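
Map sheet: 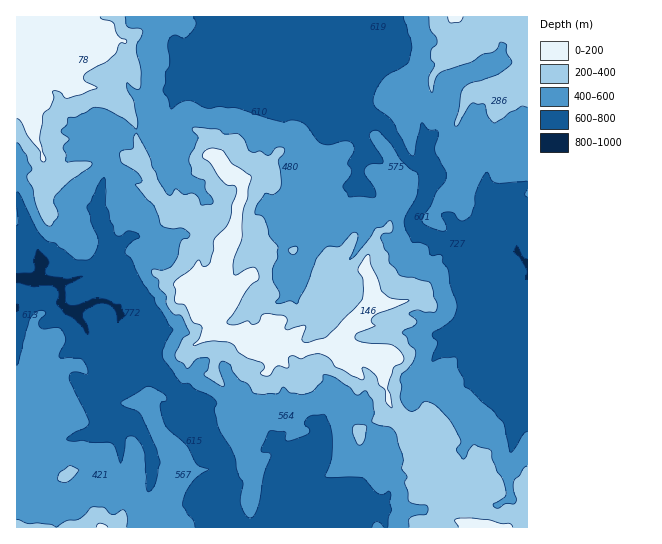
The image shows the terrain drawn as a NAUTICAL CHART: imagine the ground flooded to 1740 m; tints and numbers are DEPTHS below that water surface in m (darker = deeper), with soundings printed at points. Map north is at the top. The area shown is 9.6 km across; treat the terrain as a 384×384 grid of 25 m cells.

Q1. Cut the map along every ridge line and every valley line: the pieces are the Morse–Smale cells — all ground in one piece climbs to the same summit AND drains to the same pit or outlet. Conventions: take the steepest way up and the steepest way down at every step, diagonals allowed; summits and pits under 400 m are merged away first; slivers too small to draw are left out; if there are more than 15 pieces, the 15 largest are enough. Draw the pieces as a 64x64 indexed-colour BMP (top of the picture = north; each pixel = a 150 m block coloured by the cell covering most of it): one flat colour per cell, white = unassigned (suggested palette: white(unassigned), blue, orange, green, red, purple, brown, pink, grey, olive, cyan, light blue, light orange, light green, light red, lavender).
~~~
<image width="64" height="64" href="data:image/bmp;base64,Qk12CAAAAAAAAHYAAAAoAAAAQAAAAEAAAAABAAQAAAAAAAAIAAATCwAAEwsAABAAAAAAAAAA////ALR3HwAOf/8ALKAsACgn1gC9Z5QAS1aMAMJ34wB/f38AIr28AM++FwDox64AeLv/AIrfmACWmP8A1bDFADMzMzMzMzMzMzMzMzIiIiIiIiIiIiIiIiIiIiIhERERMzMzMzMzMzMzMzMzMiIiIiIiIiIiIiIiIiIiEREREREzMzMzMzMzMzMzMzMyIiIiIiIiIiIiIiIiIiERERERETMzMzMzMzMzMzMzMzIiIiIiIiIiIiIiIiIiIREREREQMzMzMzMzMzMzMzMzMyIiIiIiIiIiIiIiIiIhERERERAzMzMzMzMzMzMzMzMzIiIiIiIiIiIiIiIiIhERERERETMzMzMzMzMzMzMzMzMiIiIiIiIiIiIiIiIhERERERERMzMzMzMzMzMzMzMzMyIiIiIiIiIiIiIiIhEREREREREzMzMzMzMzMzMzMzMzIiIiIiIiIiIiIiIiERERERERETMzMzMzMzMzMzMzMzMiIiIiIiIiIiIiIiIRERERERERMzMzMzMzMzMzMzMzMiIiIiIiIiIiIiIiIhEREREREREzMzMzMzMzMzMzMzMyIiIiIiIiIiIiIiIhERERERERETMzMzMzMzMzMzMzMyIiIiIiIiIiIiIiIiERERERERERMzMzMzMzMzMzMzMzIiIiIiIiIiIiIiIiEREREREREREzMzMzMzMzMzMzMzIiIiIiIiIiIiIiIiERERERERERETMzMzMzMzMzMzMzIiIiIiIiIiIiIiIiIRERERERERERMzMzMzMzMzMzMzIiIiIiIiIiIiIiIiIREREREREREREzMzMzMzMzMzMzIiIiIiIiIiIiIiIiIhERERERERERETMzMzMzMzMzMzIiIiIiIiIiIiIiIiIiERERERERERERMzMzMzMzMzMzIiIiIiIiIiIiIiIiIiIREREREREREREzMzMzMzMzMyIiIiIiIiIiIiIiIiIiIhERERERERERETMzMzMzMzMiIiIiIiIiIiIiIiIiIiIiERERERERERERMzMzMzMzMiIiIiIiIiIiIiIiIiIiEREREREREREREREzMzMzMiIiIiIiIiIiIhERESIiIiERERERERERERERETMzMzMyIiIiIiIiIiEREREREiIiIRERERERERERERERMzMzMyIiIiIiIiIiERERERERESIiEREREREREREREREzMzMzIiIiIiIiIiIREREREREREiIhERERERERERERETMzMyIiIiIiIiIiIRERERERERESIiIRERERERERERERIzMzIiIiIiIiIiIREREREREREREiIiEREREREREREREiMzMiIiIiIiIiIhERERERERERESIiIRERERERERERESIzMiIiIiIiIiIiIREREREREREREiIRERERERERERERIiIiIiIiIiIiIiIiEREREREREREREhEREREREREREREiIiIiIiIiIiIiIiIhERERERERERERERERERERERERESIiIiIiIiIiIiIiIiIRERERERERERERERERERERERERIiIiIiIiIiIiIiIiIhERERERERERERERERERERERERQiIiIiIiIiIiIiIiIiERERERERERERERERERFBERERFCIiIiIiIiIiIiIiIiERERERERERERERERERRERBERFEIiIiIiIiIiIiIiIiEREREREREREREREREUREREQREUQiIiIiIiIiIiIiIRERERERERERERERERERREREREQRRCIiIiIiIiIiIiERERERERERERERERERERFEREREREREIiIiIiIiIiIiERERERERERERERERERERERREREREREQiIiIiIiIiIiIRERERERERERERERERERERFERERERERCIiIiIiIiIiIREREREREREREREREREREREUREREREREIiIiIiIiIiIhERERERERERERERERERERERFEREREREQiIiIiIiIiIhERERERERERERERERERERERFERERERERCIiIiIiIiIiERERERERERERERERERERERFEREREREREIiIiIiIiIiERERERERERERERERERERERFEREREREREQiIiIiIiIiIRERERERERERERERERERERFERERERERERCIiIiIiIiIhERERERERERERERERERERFEREREREREREIiIiIiIiIiEREREREREREREREREREREUREREREREREQiIiIiIiIiIREREREREREREREREREREURERERERERERCIiIiIiIiIRERERERERERERERERERFEREREREREREREIiIiIiIiIhERERERERERERERERERFEREREREREREREQiIiIiIiIhEREREREREREREREREREURERERERERERERCIiIiIiIhERERERERERERERERERERREREREREREREREIiIiIRERERERERERERERERERERERFERERERERERERFUiIiIhEREREREREREREREREREREREUREREREREREREVSIiIhERERERERERERERERERERERERRERERERERERERFIiIiIRERERERERERERERERERERERFEREREREREREREUiIiIiIREREREREREREREREREREREURERERERERERERCIiIiIiIRERERERERERERERERERERREREREREREREREIiIiIiIhERERERERERERERERERERFEREREREREREREQiIiIiIREREREREREREREREREREREURERERERERERERCIiIiIhERERERERERERERERERERERRERERERERERERE"/>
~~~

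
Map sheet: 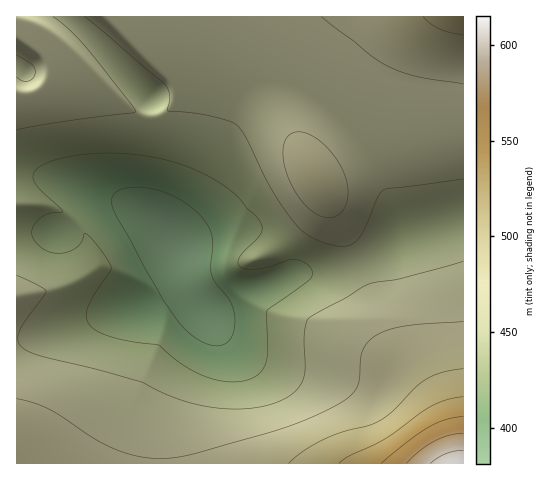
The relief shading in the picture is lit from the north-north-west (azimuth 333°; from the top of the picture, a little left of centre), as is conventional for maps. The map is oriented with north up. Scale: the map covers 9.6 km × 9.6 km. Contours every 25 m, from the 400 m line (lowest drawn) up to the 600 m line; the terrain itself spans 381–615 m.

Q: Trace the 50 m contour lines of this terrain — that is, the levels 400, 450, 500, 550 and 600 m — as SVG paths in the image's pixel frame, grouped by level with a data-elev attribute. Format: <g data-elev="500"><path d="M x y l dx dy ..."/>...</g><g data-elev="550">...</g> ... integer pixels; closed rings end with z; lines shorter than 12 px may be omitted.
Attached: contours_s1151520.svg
<g data-elev="400"><path d="M214 346l-13-5-13-9-10-11-15-21-49-89-2-11 1-5 4-4 9-3 12-1 13 2 14 3 13 6 11 8 11 9 7 9 4 8 2 9-2 25 1 8 3 9 16 19 4 17-1 11-4 10-7 5z"/></g><g data-elev="450"><path d="M463 261l-64 18-30 5-58 32-4 4-2 8-1 13 1 30-2 10-4 7-9 8-14 7-17 4-18 2-25-1-26-5-24-9-25-12-98-25-17-7-8-8 1-9 5-11 20-27 2-4-9-6-20-10"/><path d="M17 130l51-9 65-8 3-2-51-65-17-18-15-11"/><path d="M17 55l15 9 3 7-1 6-6 4-6 0-5-4"/><path d="M85 17l80 67 5 11-3 15 1 1 42 5 21 6 7 5 7 9 22 45 16 27 18 22 17 10 12 5 11 1 8-1 6-3 9-12 14-34 7-7 78-10"/></g><g data-elev="500"><path d="M463 369l-19 3-16 6-11 8-23 24-12 9-12 6-27 7-18 7-21 12-15 12"/><path d="M423 17l7 7 10 5 23 6"/></g><g data-elev="550"><path d="M463 416l-17 4-18 7-19 14-28 22"/></g><g data-elev="600"><path d="M463 450l-17 4-16 9"/></g>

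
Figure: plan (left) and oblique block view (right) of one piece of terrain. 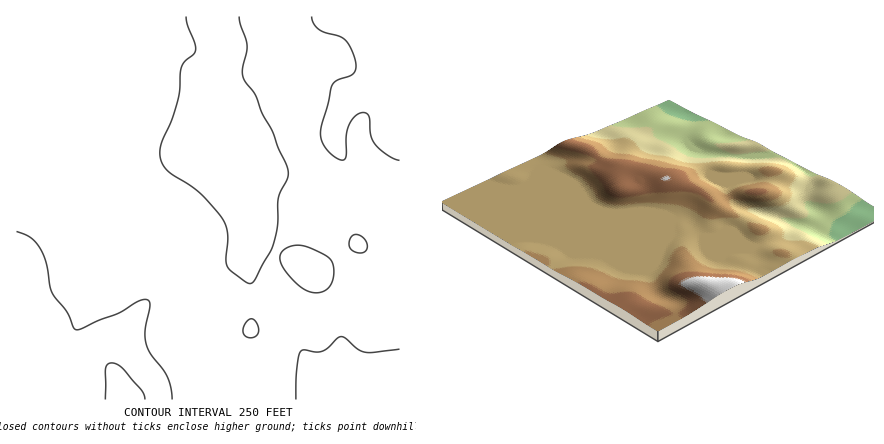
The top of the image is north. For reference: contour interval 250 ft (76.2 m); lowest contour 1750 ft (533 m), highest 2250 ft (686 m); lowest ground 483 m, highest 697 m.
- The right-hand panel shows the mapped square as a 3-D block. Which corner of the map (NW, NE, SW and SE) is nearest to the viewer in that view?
SW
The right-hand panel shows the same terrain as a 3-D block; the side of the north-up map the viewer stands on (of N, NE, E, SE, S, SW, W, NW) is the SW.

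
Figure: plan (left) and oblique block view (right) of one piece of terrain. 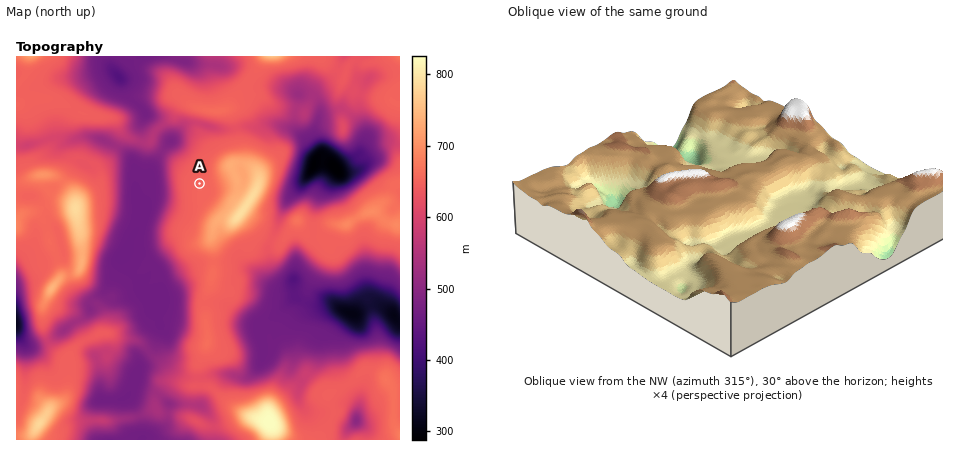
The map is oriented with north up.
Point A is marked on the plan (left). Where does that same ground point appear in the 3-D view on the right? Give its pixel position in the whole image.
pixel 700 206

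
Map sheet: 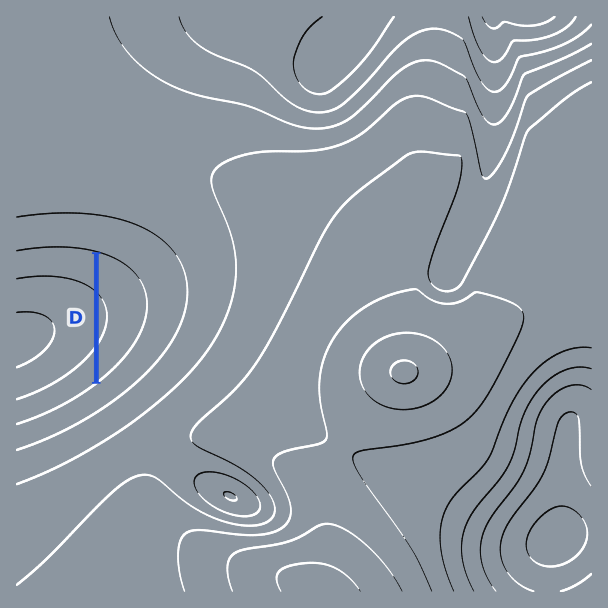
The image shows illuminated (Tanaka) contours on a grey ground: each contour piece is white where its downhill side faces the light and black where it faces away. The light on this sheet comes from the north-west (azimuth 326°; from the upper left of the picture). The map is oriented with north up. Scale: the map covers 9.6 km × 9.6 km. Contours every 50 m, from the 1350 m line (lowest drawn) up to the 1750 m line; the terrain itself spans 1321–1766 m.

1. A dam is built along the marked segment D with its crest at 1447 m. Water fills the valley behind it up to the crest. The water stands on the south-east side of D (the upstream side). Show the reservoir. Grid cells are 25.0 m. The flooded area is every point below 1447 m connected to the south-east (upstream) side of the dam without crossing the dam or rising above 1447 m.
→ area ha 111.6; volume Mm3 24.81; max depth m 56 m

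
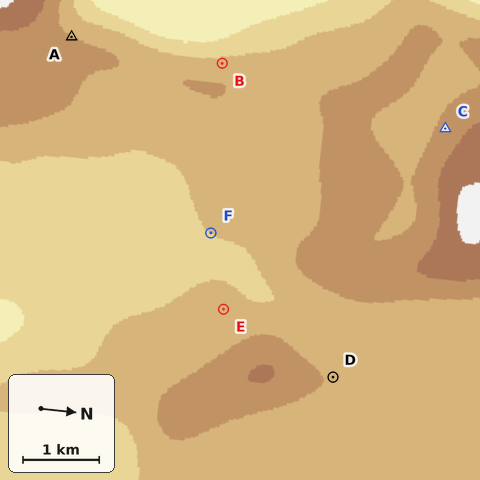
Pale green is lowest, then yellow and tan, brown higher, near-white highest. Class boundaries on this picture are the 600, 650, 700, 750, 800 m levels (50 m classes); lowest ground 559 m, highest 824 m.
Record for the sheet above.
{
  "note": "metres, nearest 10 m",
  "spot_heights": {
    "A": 700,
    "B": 670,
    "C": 720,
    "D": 690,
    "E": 670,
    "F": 650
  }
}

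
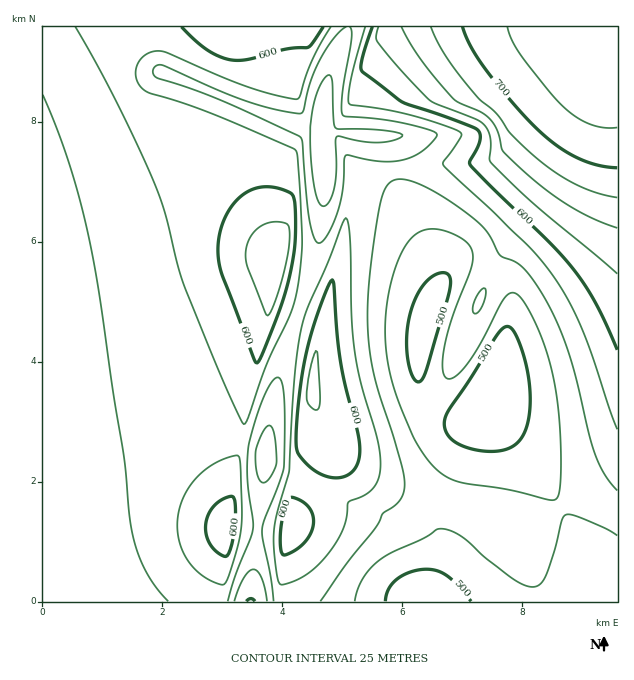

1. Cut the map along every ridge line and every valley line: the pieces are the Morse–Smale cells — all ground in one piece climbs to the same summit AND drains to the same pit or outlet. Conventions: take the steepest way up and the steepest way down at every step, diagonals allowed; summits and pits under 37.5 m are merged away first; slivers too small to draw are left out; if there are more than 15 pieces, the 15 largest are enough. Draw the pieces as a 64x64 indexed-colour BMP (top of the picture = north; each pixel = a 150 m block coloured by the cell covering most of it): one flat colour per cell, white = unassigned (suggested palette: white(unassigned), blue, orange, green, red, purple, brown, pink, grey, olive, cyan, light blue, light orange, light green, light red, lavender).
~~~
<image width="64" height="64" href="data:image/bmp;base64,Qk12CAAAAAAAAHYAAAAoAAAAQAAAAEAAAAABAAQAAAAAAAAIAAATCwAAEwsAABAAAAAAAAAA////ALR3HwAOf/8ALKAsACgn1gC9Z5QAS1aMAMJ34wB/f38AIr28AM++FwDox64AeLv/AIrfmACWmP8A1bDFADMzMzMzMzMzMzMzOZmXd3d3d3d3d3iIiIiIiIiIiIiIMzMzMzMzMzMzMzM5mZd3d3d3d3d3eIiIiIiIiIiIiIgzMzMzMzMzMzMzMzmZl3d3d3d3d3d3iIiIiIiIiIiIiDMzMzMzMzMzMzMzM5mXd3d3d3d3d3eIiIiIiIiIiIiIMzMzMzMzMzMzMzMzmZd3d3d3d3d3d4iIiIiIiIiIiIgzMzMzMzMzMzMzMzOZl3d3d3d3d3d3iIiIiIiIiIiIiDMzMzMzMzMzMzMzM5mXd3d3d3d3d3d4iIiIiIiIiIiIMzMzMzMzMzMzMzMzmZd3d3d3d3d3d3iIiIiIiIiIiIgzMzMzMzMzMzMzMzOZl3d3d3d3d3d3eIiIgiKIiIiIiDMzMzMzMzMzMzMzM5mZd3d3d3d3d3d4iIIiIiKIiIiIMzMzMzMzMzMzMzMzmZl3d3d3d3d3d3giIiIiIiKIiIgzMzMzMzMzMzMzMzOZmZd3d3d3d3dEQiIiIiIiIiiIiDMzMzMzMzMzMzMzM5mZmXd3d3d0REREIiIiIiIiIiiIMzMzMzMzMzMzMzMzOZmZd3d3dEREREQiIiIiIiIiIogzMzMzMzMzMzMzMzM5mZmXd3RERERERCIiIiIiIiIiIjMzMzMzMzMzMzMzMzmZmZd3REREREREQiIiIiIiIiIiMzMzMzMzMzMzMzMzOZmZmXRERERERERCIiIiIiIiIiIzMzMzMzMzMzMzMzMZmZmZREREREREREIiIiIiIiIiIhEREREzMzMzMzMxERmZmZlERERERERERCIiIiIiIiIiEREREREREzMzMRERGZmZlEREREREREREIiIiIiIiIiIREREREREREREREREZmZmUREREREREQiQiIiIiIiIiIhERERERERERERERERGZmUREREREREIiIiIiIiIiIiIiEREREREREREREREREZmZREREREREIiIiIiIiIiIiIiIRERERERERERERERERmZlEREREREQiIiIiIiIiIiIiIhERERERERERERERERGZmURERERERCIiIiIiIiIiIiIiEREREREREREREREREZmZREREREREIiIiIiIiIiIiIiIRERERERERERERERERGZlEREREREQiIiIiIiIiIiIiIhEREREREREREREREREZmURERERERCIiIiIiIiIiIiIiERERERERERERERERERmZlEREREREIiIiIiIiIiIiIiIREREREREREREREREREZmUREREREQiIiIiIiIiIiIiIhERERERERERERERERERmZREREREREIiIiIiIiIiIiIiERERERERERERERERERGZlEREREREQiIiIiIiIiIiIiIREREREREREREREREREVqqRERERERCIiIiIiIiIiIiIhERERERERERERERERFVWqpEREREREQiIiIiIiIiIiIiEREREREREREREREREVVaqkRERERERCIiIiIiIiIiIiIRERERERERERERERERVVWqREREREREIiIiIiIiIiIiIhERERERERERERERERFVVapEREREREQiIiIiIiIiIiIiEREREREREREREREREVVVqqRERERERCIiIiIiIiIiIiIRERERERERERERERERVVWqpERERERCIiIiIiIiIiIiIhERERERERERERERERFVVVqkREREREIiIiIiIiIiIiIiEREREREREREREREREVVVWqREREREIiIiIiIiIiIiIiIREREREREREREREREVVVVaqkREREQiIiIiIiIiIiIiIhERERERERERERERERVVVVqqREREQiIiIiIiIiIiIiIiERERERERERERERERVVVVWqpERERCIiIiIiIiIiIiIiIRERERERERERERERFVVVVaqkRERCIiIiIiIiIiIiIiIhEREREREREREREREVVVVVqqREREIiIiIiIiIiIiIiIiEREREREREREREREVVVVVWqpEREIiIiIiIiIiIiIiIiIRERERERERERERERVVVVVaqkREQiIiIiIiIiIiIiIiIhERERERERERERERFVVVVVqqqqqmYiIiIiIiIiIiIiIiEREREREREREREREVVVVVWqqqqqZmZmZmZmIiIiIiIiIREREREREREREREVVVVVVaqqqqpmZmZmZmZiIiIiIiIhEREREREREREREVVVVVVVqqqqpmZmZmZmZmYiIiIiIiERERERERERERFVVVVVVVVmZmZmZmZmZmZmZmIiIiIiIRERERERERERVVVVVVVVVWZmZmZmZmZmZmZmZiIiIiIhERERERERFVVVVVVVVVVVZmZmZmZmZmZmZmZmYiIiIiERERERERVVVVVVVVVVVVVmZmZmZmZmZmZmZmZmIiIiIREREREVVVVVVVVVVVVVVWZmZmZmZmZmZmZmZmZiIiIhERERERVVVVVVVVVVVVVVVmZmZmZmZmZmZmZmZmYiIiERERERFVVVVVVVVVVVVVVWZmZmZmZmZmZmZmZmZmIiIREREREVVVVVVVVVVVVVVVZmZmZmZmZmZmZmZmZmZiIhERERERVVVVVVVVVVVVVVVWZmZmZmZmZmZmZmZmZmIiERERERFVVVVVVVVVVVVVVVZmZmZmZmZmZmZmZmZmYiIRERERERVVVVVVVVVVVVVVVWZmZmZmZmZmZmZmZmYiIhERERERERVVVVVVVVVVVVVVZmZmZmZmZmZmZmZmYiIi"/>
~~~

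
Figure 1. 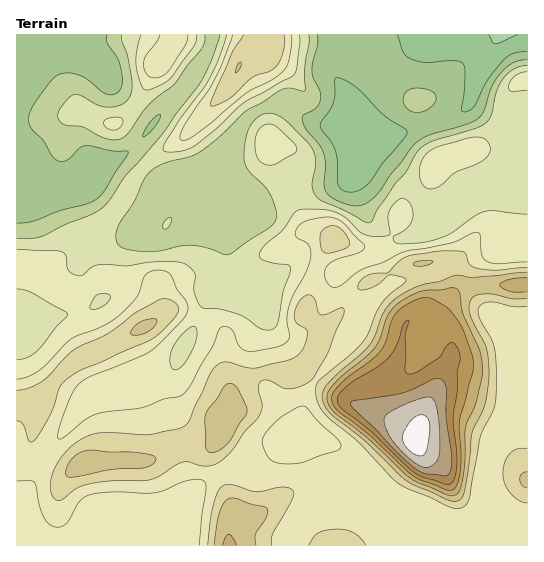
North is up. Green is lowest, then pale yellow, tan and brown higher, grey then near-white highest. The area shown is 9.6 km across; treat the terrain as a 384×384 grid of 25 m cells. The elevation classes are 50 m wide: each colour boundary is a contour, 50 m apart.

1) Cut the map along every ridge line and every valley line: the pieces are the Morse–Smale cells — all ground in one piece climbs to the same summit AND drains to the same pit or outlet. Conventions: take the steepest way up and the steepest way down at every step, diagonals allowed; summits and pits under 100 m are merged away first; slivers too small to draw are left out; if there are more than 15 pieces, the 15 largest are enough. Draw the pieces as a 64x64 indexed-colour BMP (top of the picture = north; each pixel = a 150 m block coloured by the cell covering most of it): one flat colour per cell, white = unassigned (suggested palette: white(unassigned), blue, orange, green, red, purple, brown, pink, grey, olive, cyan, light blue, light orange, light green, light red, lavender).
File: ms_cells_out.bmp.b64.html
<image width="64" height="64" href="data:image/bmp;base64,Qk12CAAAAAAAAHYAAAAoAAAAQAAAAEAAAAABAAQAAAAAAAAIAAATCwAAEwsAABAAAAAAAAAA////ALR3HwAOf/8ALKAsACgn1gC9Z5QAS1aMAMJ34wB/f38AIr28AM++FwDox64AeLv/AIrfmACWmP8A1bDFAJmZKZmZmSREREREREREREREREREREREREREREERERERIiIiIiIiIiIiJEREREREREREREREREREREREQREREREiIiIiIiIiIiIiREREREREREREREREREREREERERERESIiIiIiIiIiIiIkREREREREREREREREREERERERERERIiIiIiIiIiIiIiREREREREREREREREQRERERERERERESIiIiIiIiIiIiIkREREREREREREREERERERERERERERIiIiIiIiIiIiIiREREREREREREREQRERERERERERERESIiIiIiIiIiIiIkRERERERERERERBERERERERERERERIiIiIiIiIiIiIiJEREREREREREREERERERERERERERESIiIiIiIiIiIiIiIkREREREREREQREREREREREREREREiIiIiIiIiIiIiIiIkREREREREQRERERERERERERERESIiIiIiIiIiIiIiIiIiREREREQREREREREREREREREREiIiIiIiIiIiIiIiIiIkREREERERERERERERERERERESIiIiIiIiIiIiIiIiIiJERBEREREREREREREREREREREiIiIiIiIiIiIiIiIiIkRBERERERERERERERERERERERIiIiIiIiIiIiIiIiIiIhEREREREREREREREREREREREiIiIiIiIiIiIiIiIiIiERERERERERERERERERERERERIiIiIiIiIiIiIiIiIiIRERERERERERERERERERERERESIiIiIiIiIiIiIiIiIhERERERERERERERERERERERERESIRIiIiIiIiIiIiIiIREREREREREREREREREREREREREREREiIiIiIiIiIiIhERERERERERERERERERERERERERERERIiIiIiIiIiIiIRERERERERERERERERERERERERERERESIiIiIiIiIiIiERERERERERERERERERERERERERERERIiIiIiIiIiIiIhERERERERERERERERERERERERERERESIiIiIiIiIiIiIRERERERERERERERERERERERERERERIiIiIiIiIiIiIhERERERERERERERERERERERERERERESIiIiIiIiIiIiIRERERERERERERERERERERERERERERIiIiIiIiIiIiIiERERERERERERERERERERERERERERESIiIiIiIiIiIiIRERERERERERERERERERERERERERERIiIiIiIiIiIiIiERERERERERERERERERERERERERERESIiIRIiIiIiIiEREREREREREREREREREREREREREREREREREiIiIiIhERERERERERERERERERERERERERERERERERESIiIiIiEREREREREREREREREREREREREREREREREREREiIiIiEREREREREREREREREREREREREREREREREREREREiIhERERERERERERERERFmZhEREREREREREREREREREREREREREREREREREREREWZmZhERERERERERERERERERERERERERERERERERERERZmZmZhERERERERERERERERERERERERERERERERERERFmZmZmYREREREREREREREREREREREREREREREREREREWZmZmZmERERERERERERERERERERERERERERERERERERZmZmZmZhERERERERERERERERERERERERERERERERERFmZmZmZmYREREREREREREREREREREREREREREREREREWZmZmZmZmERERERERERERERERERERERERERERERERERZmZmZmZmYREREREREREREREREREREREREREREREREREzZjZmZmZmERERERERERERERERERERERERERERERERETMzMzM2ZmYREVERERERERERERERERERERERERERERERMzMzMzNmZmEVVVEREREREREREREREREREREREREREREzMzMzMzZmZ1VVVVVVERERERERERERERERERERERERETMzMzMzMzZ3dVVVVVURERERERERERERERERERERERERMzMzMzMzM3d3VVVVVREREREREREREREREREREREREREzMzMzMzMzN3d3VVVVURERERERERERERERERERERERETMzMzMzMzMzd3d1VVVVERERERERERERERERERERERERMzMzMzMzMzM3d3dVVVUREREREREREREREREREREREREzMzMzMzMzMzN3d3VVVVERERFVVVERERERERERERERETMzMzMzMzMzM3d3d1VVVRERFVVVURERERERERERERERMzMzMzMzMzMzN3d3dVVVVVVVVVVREREREREREREREREzMzMzMzMzMzMzd3d3VVVVVVVVVVERERERERERERERETMzMzMzMzMzMzM3d3dVVVVVVVVVURERERERERERERERMzMzMzMzMzMzMzN3d3VVVVVVVVUREREREREREREREREzMzMzMzMzMzMzMzd3d1VVVVVVURERERERERERERERETMzMzMzMzMzMzMzN3d3VVVVVVVRERERERERERERERERiIiIiIMzMzMzMzMzd3d3dVVVVVERERERERERERERERGIiIiIgzMzMzMzMzN3d3d3VVVVUREREREREREREREREYiIiIiDMzMzMzMzMzd3d3dVVVVRERERERERERERERER"/>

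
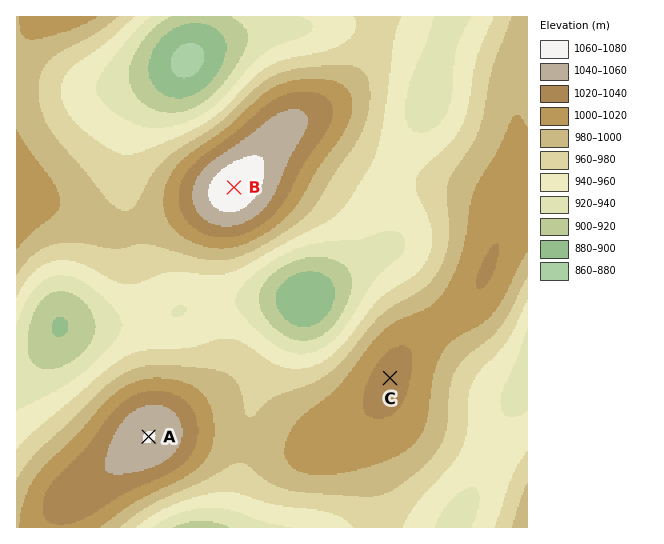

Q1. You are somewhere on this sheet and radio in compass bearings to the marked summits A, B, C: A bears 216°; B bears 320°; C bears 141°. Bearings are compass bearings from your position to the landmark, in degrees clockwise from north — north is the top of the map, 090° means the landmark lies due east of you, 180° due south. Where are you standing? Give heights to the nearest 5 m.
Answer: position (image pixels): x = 285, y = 249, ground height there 950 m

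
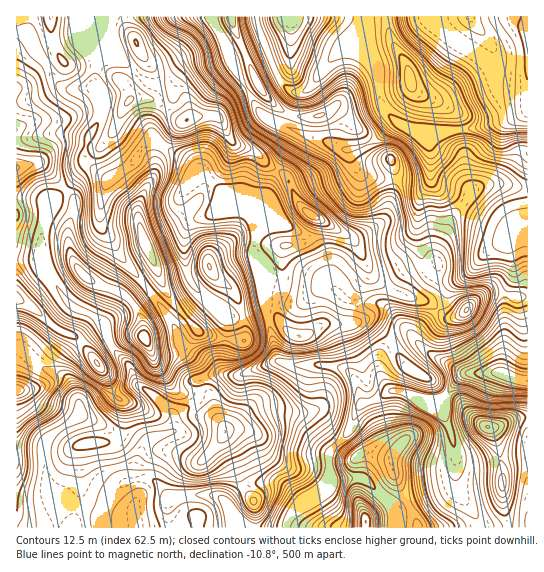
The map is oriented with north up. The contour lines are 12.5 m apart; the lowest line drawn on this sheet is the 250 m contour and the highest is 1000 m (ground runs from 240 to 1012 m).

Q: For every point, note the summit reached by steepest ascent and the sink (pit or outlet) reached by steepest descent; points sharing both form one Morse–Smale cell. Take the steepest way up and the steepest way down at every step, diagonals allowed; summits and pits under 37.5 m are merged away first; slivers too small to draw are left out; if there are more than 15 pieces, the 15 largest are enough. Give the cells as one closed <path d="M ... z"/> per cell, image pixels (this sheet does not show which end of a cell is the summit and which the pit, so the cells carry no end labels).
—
<path d="M90 167l-7 2-31 32-11 33 0 27 23 37 13 11 17 7 9 7 9 24 17 19 10 19-6 0-14 7-24 21-6 3-11 0-27 19-4 4-4 10-27 1 0 77 270 1 2-9 15-18-17-14-9-4-20 0-11 2-20 18-4-4-11-4-21 0-20 4-16-19-18-2-1-9 9-24 9-8 18-5 4-3 0-14 16-10 9-11-18-1-5-2-22-28-2-10 20 0 11-7-4-4-1-7-15-25-43-52-10-20-8-8-3-7 0-13 3-16 6-15z"/><path d="M351 47l-13 5-9 9-14 21-9 9-9 3-10 32 18 9 22 6 12 7 10 1 6 18 11 9 27 4 30 1 8-6-2 10-8 10-4 20 0 20 6 28-22 16-5 12 22 9 9 1 11 8 6-7 5-13 17-13 21-25 18-10 6-6-3 10 5 16 0 18-6 15 8 3 12 0 1-186-14 8-36 9-39 5-21-1-8-3-15-8-11-12-4-10-5-33-8-9z"/><path d="M213 16l-116 1 0 48-2 17 6 15 2 10-3 11-12 20-4 20 9 10 17 11 19-12 18-24 8-3 11 8 21 11 52 52 7 1 9 12 16-42 28-49-32-14-7-6-27-48-6-19-14-24z"/><path d="M301 132l-4 2-26 48-16 43 1 5 3 2 12-7 12-1 23 12 7 7 8 15 10 28 19 15 17-23 2-9 12 15 14 8 6-13 22-16-6-28 0-20 4-20 8-10 2-10-8 6-30-1-27-4-11-9-6-18-10-1-12-7z"/><path d="M202 393l-11 12-16 10 0 14-4 3-18 5-9 8-9 24 2 10 17 1 16 19 20-4 21 0 11 4 4 4 12-12 12-7 27-1 9 4 15 13 2 0 14-8 10-10 2-4 0-25 7-8-26-30-33-4-15 5-15 12-21 3-11-18-6-16z"/><path d="M397 292l-4 7 0 11 5 10-12-13-5-3-20 0-8-3-4 9 0 11-3 3-23 0-18 12-12-1-14-15-5-3-21 6-5 3-5 15-13-2-5 2-2 26 4 6 10 3 37-15 20 4 20-1 24 3 12 5 5 6 7 25 13-3 16-9 16 2 15 8 19 0 24-28-38-21-12-14 2-8 20-21-10-8z"/><path d="M430 16l-65 1 2 26 10 31 3 25 4 10 11 12 23 11 21 1 39-5 28-7 22-11-1-35-20 1-13-4-16-17-36-24z"/><path d="M155 140l-8 3-18 24-21 14-7 20 0 26 12 15 8 16 43 52 19 35 15-14 16 6 12 2 2-18-3-7-32-28-5-9-4-22 0-17 5-15 15-6-9-1-7-6-5-8 0-9 7-9 14-9-17-16-21-11z"/><path d="M19 32l-3 1 0 226 25 2 0-27 7-25 7-12 28-28 8-3-6-5-1-7 4-16 12-20 3-16-6-14-28 1-11-5-14-23-9-11-6-13z"/><path d="M398 391l-7 0-16 9-12 3-10 15-2 11-15 16 15 12 19-5 22 6 1 16 23 45 2 9 61 0-2-10-17-23-4-9 0-35-7-24-6-13 0-13-21 0z"/><path d="M39 260l-23 1 0 85 7 3 18 18 21 8 7 7 8 16 3 9-3 8 12 1 12-7 18-17 14-7 6 0-10-19-17-19-9-24-9-7-21-9-13-14z"/><path d="M281 361l-7 0-37 15-19-3-19 6-2 2 2 10 10 6 6 16 11 18 21-3 23-16 13-1 23 2 5 2 26 29 14-15 2-11 10-15-6-20-5-9-14-7-24-3-20 1z"/><path d="M497 372l-34 3-10 10-10 16 0 13 6 13 7 24 0 35 4 9 17 23 4 10 27-1-5-22-2-46-5-21-7-11 9 0 16-8 14-2 0-35z"/><path d="M283 224l-12 1-13 7-5 15 2 10 12 26 0 26-29 8-12-2 2 6-1 18 16 2 7-17 23-7 6 3 10 12 8 4 8 0 18-12 23 0 3-3 0-11 3-8-7-3-17-17-4-17-11-22-7-7z"/><path d="M243 211l-29 1-17 7-8 4-5 15 1 27 6 17 16 18 16 13 10 4 12-1 22-7 0-26-14-30 4-22-4-12z"/>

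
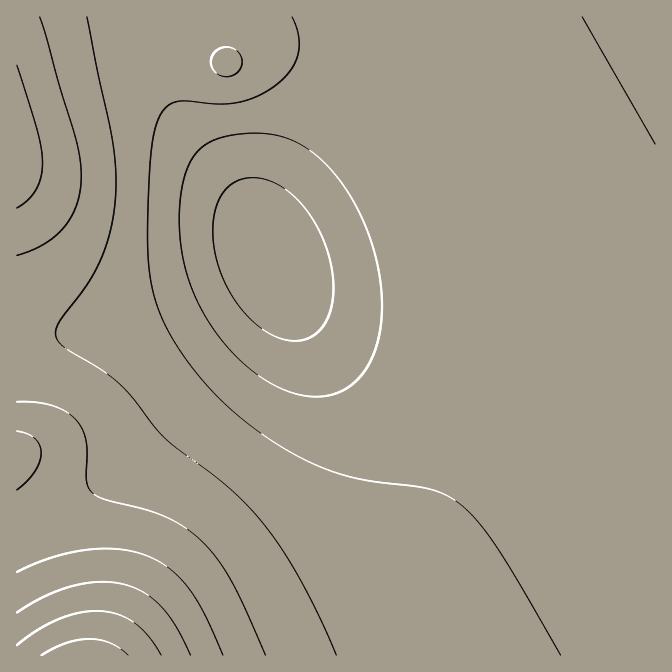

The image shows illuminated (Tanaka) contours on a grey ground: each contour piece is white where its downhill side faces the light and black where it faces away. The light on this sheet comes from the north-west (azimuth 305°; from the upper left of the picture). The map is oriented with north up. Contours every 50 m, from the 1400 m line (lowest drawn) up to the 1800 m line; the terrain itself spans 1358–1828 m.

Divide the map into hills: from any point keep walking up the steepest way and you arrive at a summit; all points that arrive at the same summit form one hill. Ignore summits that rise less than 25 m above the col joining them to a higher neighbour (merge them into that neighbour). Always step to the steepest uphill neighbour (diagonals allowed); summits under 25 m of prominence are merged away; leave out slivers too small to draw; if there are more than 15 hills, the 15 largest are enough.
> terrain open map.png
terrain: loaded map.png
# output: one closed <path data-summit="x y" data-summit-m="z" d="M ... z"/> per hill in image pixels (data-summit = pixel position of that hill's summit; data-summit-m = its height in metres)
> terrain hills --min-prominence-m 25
<path data-summit="85 655" data-summit-m="1828" d="M655 69l-16 12-77 43-114 59-130 58-41 17-5 0 7 25-1 19-7 16-20 29-39 39-94 83-56 39-46 22 0 125 639 1z"/><path data-summit="227 63" data-summit-m="1560" d="M655 16l-490 0-6 19 0 33 9 29 11 21 54 67 15 23 21 47 3 3 5 0 65-27 106-48 96-49 103-58 9-8z"/><path data-summit="17 150" data-summit-m="1678" d="M164 16l-148 1 1 322 70-8 53-13 70-29 61-31-28-58-20-28-40-49-15-26-9-29 0-33z"/><path data-summit="17 458" data-summit-m="1672" d="M270 259l-60 30-70 29-53 13-71 9 1 189 45-21 56-39 94-83 39-39 20-29 7-16 1-19-5-18z"/>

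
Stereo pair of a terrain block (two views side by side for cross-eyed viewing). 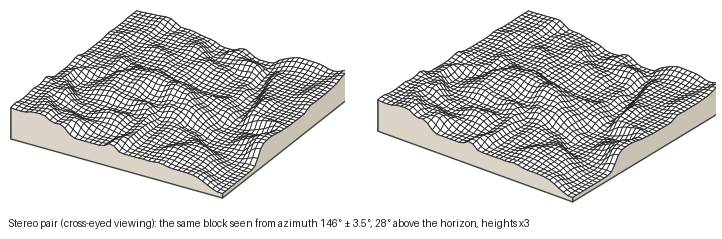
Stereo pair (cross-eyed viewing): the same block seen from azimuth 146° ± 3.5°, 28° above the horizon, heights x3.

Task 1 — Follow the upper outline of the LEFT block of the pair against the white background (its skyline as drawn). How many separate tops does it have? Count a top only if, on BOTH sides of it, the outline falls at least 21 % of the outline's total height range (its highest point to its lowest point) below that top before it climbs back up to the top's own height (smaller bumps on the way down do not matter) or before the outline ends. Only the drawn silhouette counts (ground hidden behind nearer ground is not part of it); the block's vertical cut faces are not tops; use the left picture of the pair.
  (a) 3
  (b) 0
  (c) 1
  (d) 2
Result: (c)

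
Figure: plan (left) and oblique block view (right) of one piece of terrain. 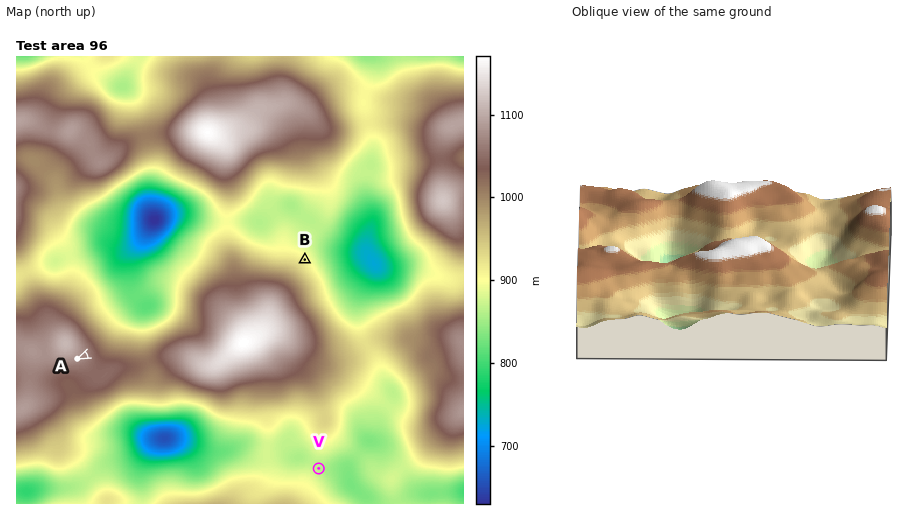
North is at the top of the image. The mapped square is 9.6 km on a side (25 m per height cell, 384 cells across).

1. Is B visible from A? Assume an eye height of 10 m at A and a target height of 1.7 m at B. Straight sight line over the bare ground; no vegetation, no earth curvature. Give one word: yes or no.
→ no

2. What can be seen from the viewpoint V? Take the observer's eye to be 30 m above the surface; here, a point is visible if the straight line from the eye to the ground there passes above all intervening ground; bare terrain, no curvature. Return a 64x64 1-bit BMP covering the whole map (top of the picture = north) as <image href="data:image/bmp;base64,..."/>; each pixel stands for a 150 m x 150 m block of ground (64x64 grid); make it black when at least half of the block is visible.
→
<image width="64" height="64" href="data:image/bmp;base64,Qk0+AgAAAAAAAD4AAAAoAAAAQAAAAEAAAAABAAEAAAAAAAACAAATCwAAEwsAAAIAAAAAAAAA////AAAAAAAAAAAHx//+AAAAAAP///wAAAAAAf///AAAAAAAf//8AAPwAAA///58A/wAAB////wD/AAAH////OP8AAAf///8+/wAAA//P/z//AAAH/4f/P/8AAEf/D/+//wAB//AP/7//gAH/8A//n///A//4D/+P///z//wO/wff/////Bx/Bwf////8GP4MA/nf//4A/gAB8Af/5gH8AADwAf/AA/3AYAAA/+AD+8BwAAA/4AfzwHAAAA/gB+PAYAAAA4ADw4AgAAAAAAAHAAAAAAAAAAAAAAAAAAAAAAAAAAAAAAAAAAAAAAAAAAAAAAAAAAAAAAAAAAAAAAAAAAAAAAAAAAAAAAAAAAAAAAAAAAAAAAAAAAAAAAAAAAAAAAAAAAAAAAAAAAAAAAAAAAAAAAAAAAAAAAAAAAAAB4AAAAAAAAAPgAAAAAAAAA+AAAAAAAAAD4AAAAAAAAAPAAAAAAAAAAwAAAAAAAAAAAAAAAAAAAAAAAAAAAAAAAAAAAAAAAAAAAAAAAAAAAAAAAAAAAAAAAAAAAAAAAAAAAAAAAAAAAAAAAAAAAAAAAAAAAAAAAAAAAAAAAAAAAAAAAAAAAAAAAAAAAAAAAAAAAAAAAAAAAAAAAAAAAAAAAAAAAAAAAAAAAAAAAAAAAAAAAAAAAAAAAAAAAAAAAAAAAAAAAAAAAAAA=="/>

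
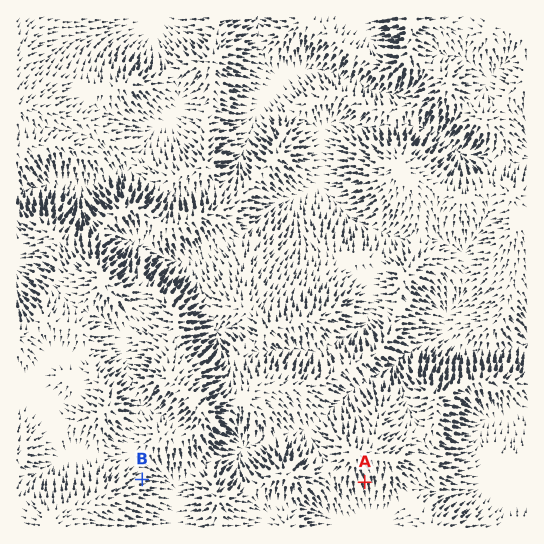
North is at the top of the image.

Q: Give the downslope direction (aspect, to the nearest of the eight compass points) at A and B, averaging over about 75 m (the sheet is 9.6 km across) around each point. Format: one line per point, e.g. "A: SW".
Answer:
A: S
B: E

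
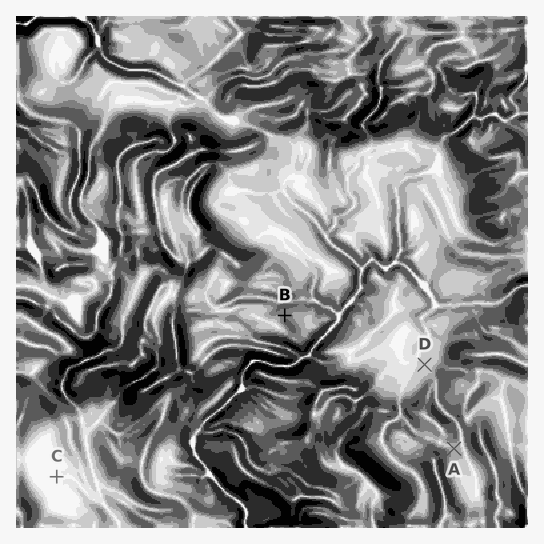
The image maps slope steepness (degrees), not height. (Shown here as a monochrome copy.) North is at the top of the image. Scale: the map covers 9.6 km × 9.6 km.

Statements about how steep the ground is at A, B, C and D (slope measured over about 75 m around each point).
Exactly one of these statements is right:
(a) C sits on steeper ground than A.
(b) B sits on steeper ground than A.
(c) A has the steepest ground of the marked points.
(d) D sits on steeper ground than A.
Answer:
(b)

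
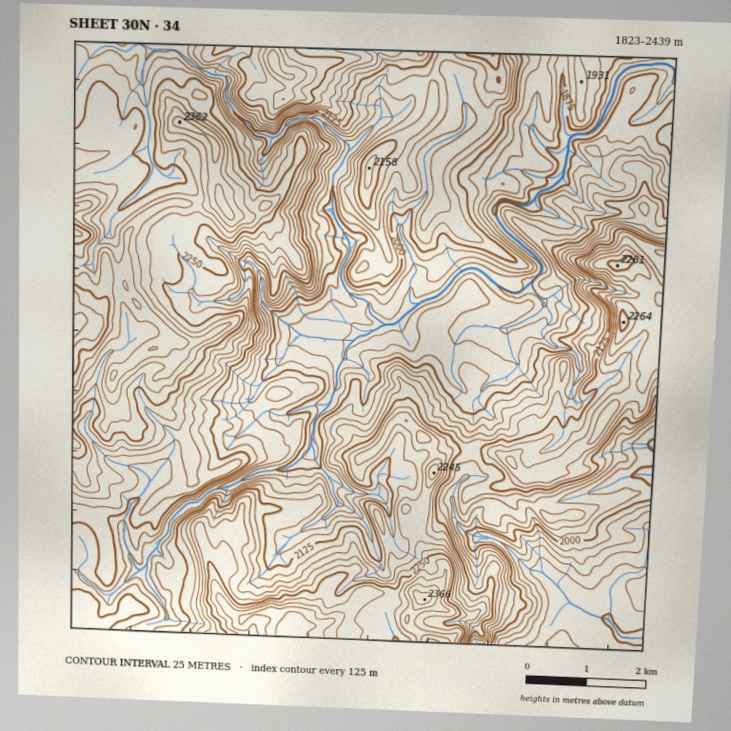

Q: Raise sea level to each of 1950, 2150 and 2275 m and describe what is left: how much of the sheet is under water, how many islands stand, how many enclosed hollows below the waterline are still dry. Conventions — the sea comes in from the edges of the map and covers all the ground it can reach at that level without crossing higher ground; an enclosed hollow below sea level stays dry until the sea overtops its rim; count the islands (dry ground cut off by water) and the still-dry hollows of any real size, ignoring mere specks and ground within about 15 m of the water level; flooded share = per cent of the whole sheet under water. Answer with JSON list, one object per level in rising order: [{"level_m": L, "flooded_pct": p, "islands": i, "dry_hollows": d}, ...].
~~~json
[{"level_m": 1950, "flooded_pct": 15, "islands": 0, "dry_hollows": 0}, {"level_m": 2150, "flooded_pct": 60, "islands": 0, "dry_hollows": 0}, {"level_m": 2275, "flooded_pct": 89, "islands": 0, "dry_hollows": 0}]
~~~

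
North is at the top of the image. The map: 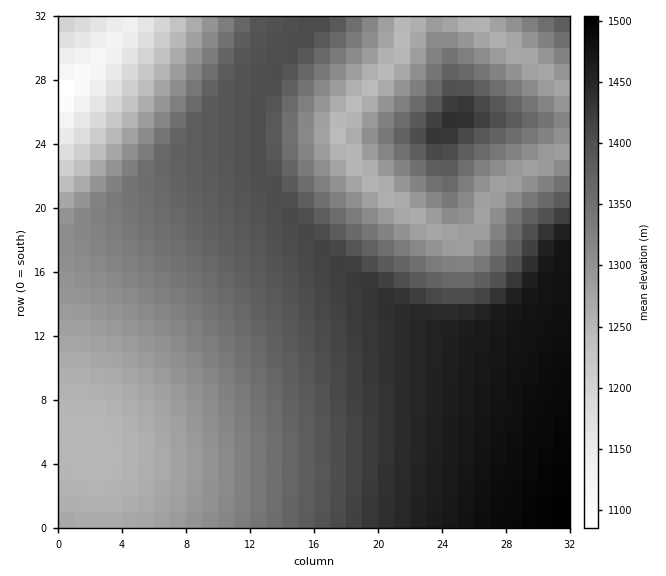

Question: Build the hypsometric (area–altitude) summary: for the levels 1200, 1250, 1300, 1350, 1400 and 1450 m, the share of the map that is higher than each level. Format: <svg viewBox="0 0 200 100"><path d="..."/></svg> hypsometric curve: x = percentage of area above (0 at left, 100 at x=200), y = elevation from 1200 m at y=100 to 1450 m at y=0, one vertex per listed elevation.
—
<svg viewBox="0 0 200 100"><path d="M193 100l-7-20-41-20-41-20-45-20-31-20"/></svg>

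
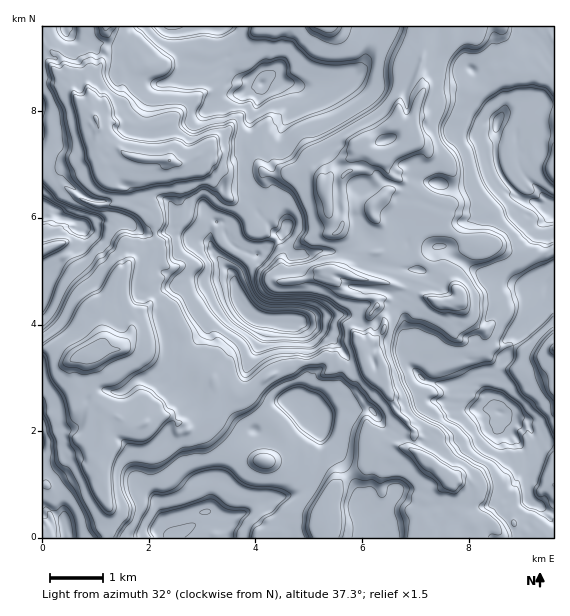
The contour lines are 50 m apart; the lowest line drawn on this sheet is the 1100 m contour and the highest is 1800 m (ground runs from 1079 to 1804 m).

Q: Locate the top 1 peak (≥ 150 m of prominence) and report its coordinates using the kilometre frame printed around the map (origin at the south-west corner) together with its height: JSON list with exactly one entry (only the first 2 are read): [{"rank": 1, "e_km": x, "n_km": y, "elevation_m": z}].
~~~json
[{"rank": 1, "e_km": 0.81, "n_km": 3.44, "elevation_m": 1804}]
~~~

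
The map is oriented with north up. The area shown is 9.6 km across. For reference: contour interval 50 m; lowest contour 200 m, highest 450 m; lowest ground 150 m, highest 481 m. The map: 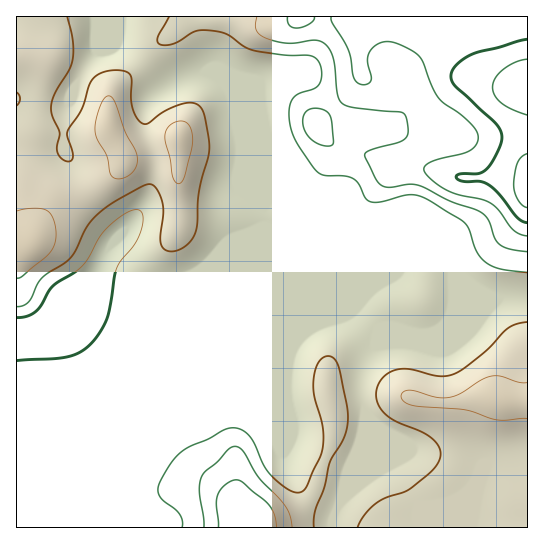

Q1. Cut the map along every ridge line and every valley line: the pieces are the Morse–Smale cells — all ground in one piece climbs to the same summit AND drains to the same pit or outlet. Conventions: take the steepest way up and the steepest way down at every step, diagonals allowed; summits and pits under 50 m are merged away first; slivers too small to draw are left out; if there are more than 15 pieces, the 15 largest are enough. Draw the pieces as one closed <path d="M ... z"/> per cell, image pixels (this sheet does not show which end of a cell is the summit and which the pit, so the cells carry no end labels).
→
<path d="M527 16l-422 0 10 27 18 14 29 30 5 0 16-10 18-5 6 0 14 8 8 10 7 13 27 66 1 56-14 8-24 10-28 29-47 20-24 22 2 2 213-1 15-6 20 18 12-2 25 8 13 0 11-4 12-10 45-19 32-1z"/><path d="M103 16l-87 1 1 319 18-1 6-3 15-14 6-9 12-5 11 0 30 11 11 0 25-23 47-20 28-29 24-10 14-8-1-56-27-66-9-17-14-11-12-3-18 5-16 10-5 0-29-30-18-14z"/><path d="M357 309l-15 6-217 0 33 26 9 10 9 18 3 17-4 5-5 1-49 50-14 39 2 22-1 24 223 1 2-13 11-20 17-42 0-15 4-23-5-25 1-17 6-16 8-11 1-9 0-11z"/><path d="M527 299l-32 1-45 19-12 10-11 4-13 0-25-8-13 2-1 19-11 17-4 20 1 18 4 12-4 40-17 42-11 20 0 13 195-1z"/><path d="M85 304l-11 0-12 5-17 20-10 6-19 2 1 191 90 0 2-5 0-20-2-22 14-39 49-50 5-1 4-5-3-17-7-14-11-14-32-25-21-4z"/>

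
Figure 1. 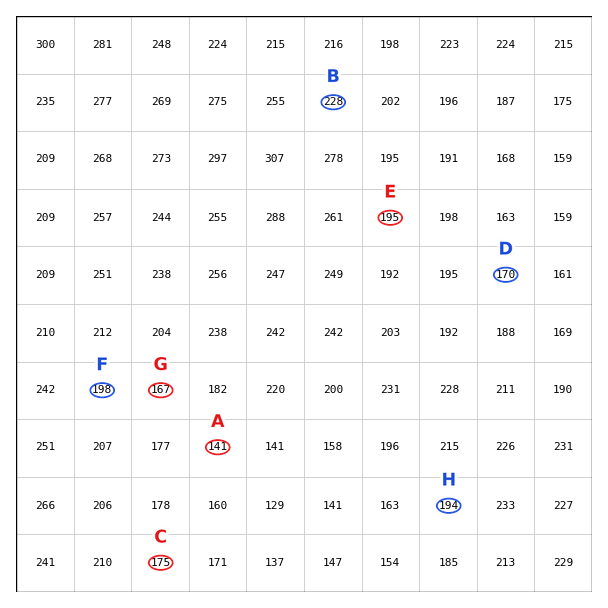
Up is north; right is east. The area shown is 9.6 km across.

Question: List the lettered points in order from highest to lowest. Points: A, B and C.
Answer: B C A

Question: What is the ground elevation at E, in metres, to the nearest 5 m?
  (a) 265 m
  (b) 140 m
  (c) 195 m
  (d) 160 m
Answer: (c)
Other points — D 170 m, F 200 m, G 165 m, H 195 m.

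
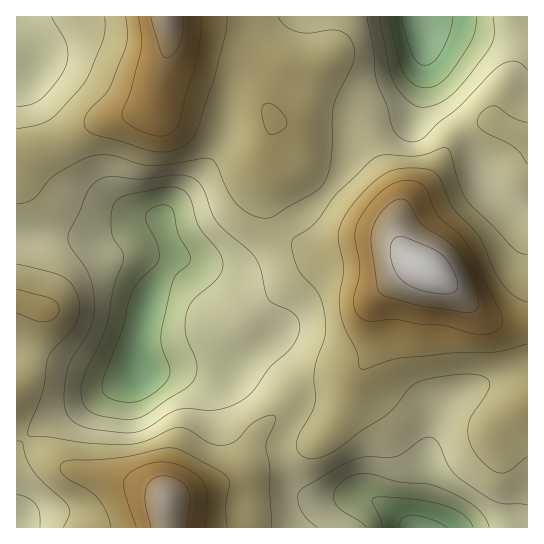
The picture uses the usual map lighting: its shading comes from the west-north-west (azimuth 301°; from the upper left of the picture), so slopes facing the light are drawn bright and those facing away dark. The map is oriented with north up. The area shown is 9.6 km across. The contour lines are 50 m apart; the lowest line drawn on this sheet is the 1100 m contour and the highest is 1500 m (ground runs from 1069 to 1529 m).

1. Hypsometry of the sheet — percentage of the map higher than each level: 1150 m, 94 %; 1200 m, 87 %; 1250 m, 72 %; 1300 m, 47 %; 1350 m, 19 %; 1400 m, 10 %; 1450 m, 4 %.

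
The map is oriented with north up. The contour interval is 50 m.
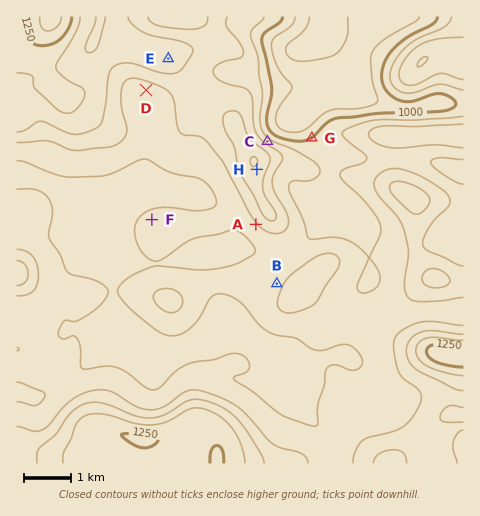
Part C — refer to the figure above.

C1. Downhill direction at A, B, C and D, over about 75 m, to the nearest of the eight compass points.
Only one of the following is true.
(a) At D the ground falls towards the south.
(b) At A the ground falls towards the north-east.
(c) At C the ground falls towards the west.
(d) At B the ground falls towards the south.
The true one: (a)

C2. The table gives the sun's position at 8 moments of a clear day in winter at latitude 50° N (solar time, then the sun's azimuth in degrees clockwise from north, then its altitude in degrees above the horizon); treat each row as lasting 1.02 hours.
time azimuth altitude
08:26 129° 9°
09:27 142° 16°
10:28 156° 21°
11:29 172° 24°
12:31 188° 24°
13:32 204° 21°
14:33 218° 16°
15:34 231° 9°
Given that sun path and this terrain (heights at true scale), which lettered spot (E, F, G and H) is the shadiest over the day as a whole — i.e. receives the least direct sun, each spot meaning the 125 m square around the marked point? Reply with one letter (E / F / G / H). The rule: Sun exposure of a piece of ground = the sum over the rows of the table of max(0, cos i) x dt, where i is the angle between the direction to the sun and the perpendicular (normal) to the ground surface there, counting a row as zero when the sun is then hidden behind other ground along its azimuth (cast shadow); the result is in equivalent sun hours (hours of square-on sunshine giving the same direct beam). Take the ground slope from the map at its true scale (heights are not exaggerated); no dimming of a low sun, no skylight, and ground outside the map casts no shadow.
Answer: G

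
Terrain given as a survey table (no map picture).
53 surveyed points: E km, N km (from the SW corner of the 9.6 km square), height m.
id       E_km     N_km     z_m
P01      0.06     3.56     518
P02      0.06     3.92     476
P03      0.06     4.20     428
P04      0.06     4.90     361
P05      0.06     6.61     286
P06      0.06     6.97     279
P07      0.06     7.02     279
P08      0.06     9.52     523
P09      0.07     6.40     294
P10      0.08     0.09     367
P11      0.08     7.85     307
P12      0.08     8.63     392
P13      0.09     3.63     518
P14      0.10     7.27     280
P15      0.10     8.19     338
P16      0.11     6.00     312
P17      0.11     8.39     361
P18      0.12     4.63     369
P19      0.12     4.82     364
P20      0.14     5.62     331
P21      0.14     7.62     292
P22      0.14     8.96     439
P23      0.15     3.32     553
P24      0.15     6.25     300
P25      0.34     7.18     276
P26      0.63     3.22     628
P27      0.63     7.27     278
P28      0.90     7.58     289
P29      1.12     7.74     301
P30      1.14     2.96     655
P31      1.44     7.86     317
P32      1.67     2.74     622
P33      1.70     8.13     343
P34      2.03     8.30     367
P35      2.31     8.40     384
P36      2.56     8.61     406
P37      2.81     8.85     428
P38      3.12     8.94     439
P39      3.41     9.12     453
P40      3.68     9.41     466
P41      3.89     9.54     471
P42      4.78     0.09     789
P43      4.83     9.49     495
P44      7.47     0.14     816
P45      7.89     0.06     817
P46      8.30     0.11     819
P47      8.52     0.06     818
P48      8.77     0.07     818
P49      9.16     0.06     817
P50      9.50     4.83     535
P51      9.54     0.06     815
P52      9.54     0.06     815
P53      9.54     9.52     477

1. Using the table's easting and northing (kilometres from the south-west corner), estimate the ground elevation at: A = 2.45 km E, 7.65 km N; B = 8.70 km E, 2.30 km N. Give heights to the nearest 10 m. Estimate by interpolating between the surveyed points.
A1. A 360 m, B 670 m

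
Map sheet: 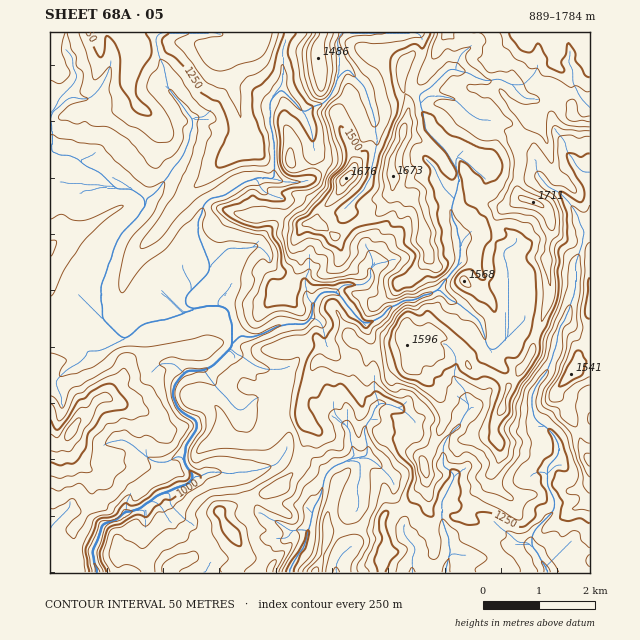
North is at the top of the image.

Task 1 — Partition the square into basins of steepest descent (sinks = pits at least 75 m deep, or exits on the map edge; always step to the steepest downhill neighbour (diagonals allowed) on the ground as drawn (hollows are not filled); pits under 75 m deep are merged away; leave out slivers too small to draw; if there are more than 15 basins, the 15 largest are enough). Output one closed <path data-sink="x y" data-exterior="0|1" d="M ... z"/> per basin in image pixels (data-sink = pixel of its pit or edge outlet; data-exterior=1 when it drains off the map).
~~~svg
<path data-sink="97 572" data-exterior="1" d="M590 32l-540 1 0 540 219 0 2-8-5-3-7-3-13 0-2-2-3-10-15-21-6-14 18-7 17-10 22-7 20-22 5-9 1-12 6-11 0-7-7-8-2-6 2-16 8-18 3-13 5-6 17 7 8 0 23-18 22 0 16-7 6 9 2 14 23 23 6 11 4 20-2 9 14 11 13 0 18-4 11 8 1 15-8 16 1 9 5 7 17 10 23-6 15-9 7 0 13 6 17-9z"/><path data-sink="290 572" data-exterior="1" d="M404 342l-16 7-22 0-23 18-8 0-16-7-5 4-14 42 2 13 7 8 0 7-6 11-1 12-5 9-20 22-22 7-17 10-18 7 6 14 9 11 11 22 13 0 7 3 5 3-1 8 112-1 0-10 4-8 0-17-4-10 0-7 5-8 11-3 10-5 16-21 2-12-3-10 8-10 14-31-4-21-6-11-23-23-2-14z"/><path data-sink="446 572" data-exterior="1" d="M442 428l-11 23-8 10 3 10-2 12-16 21-10 5-11 3-5 8 0 7 4 10 0 17-4 8 1 11 108 0 3-3 13-2-14-19-21-12-1-16-7-5 15-23 11-11 2-10 8-14-1-15-11-8-18 4-13 0z"/><path data-sink="547 572" data-exterior="1" d="M491 476l-2 9-10 8-15 23 7 5 1 16 21 12 14 19-13 2-1 3 97-1 0-89-17 8-13-6-7 0-15 9-24 6-19-14z"/>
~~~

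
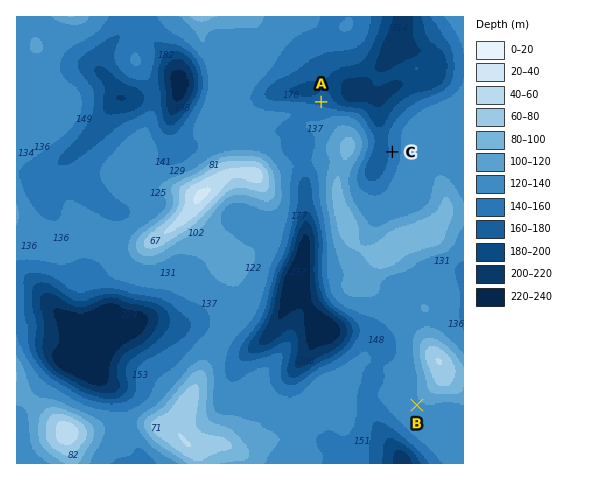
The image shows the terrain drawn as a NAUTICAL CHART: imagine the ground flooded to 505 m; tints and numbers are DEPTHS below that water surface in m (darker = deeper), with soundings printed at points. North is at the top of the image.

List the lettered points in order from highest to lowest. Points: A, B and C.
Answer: B C A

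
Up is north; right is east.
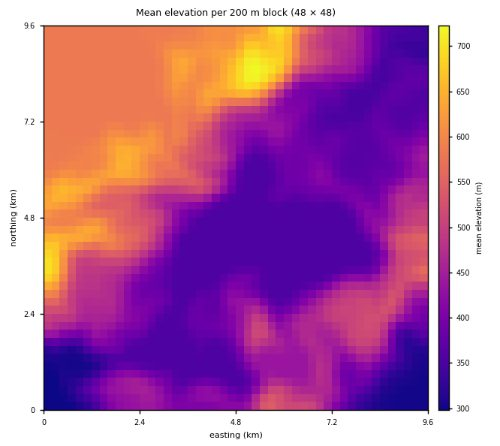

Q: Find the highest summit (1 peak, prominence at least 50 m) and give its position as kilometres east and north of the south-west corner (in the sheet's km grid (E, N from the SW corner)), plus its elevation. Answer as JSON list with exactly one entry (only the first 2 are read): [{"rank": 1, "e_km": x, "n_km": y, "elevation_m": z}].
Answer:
[{"rank": 1, "e_km": 5.24, "n_km": 8.46, "elevation_m": 725}]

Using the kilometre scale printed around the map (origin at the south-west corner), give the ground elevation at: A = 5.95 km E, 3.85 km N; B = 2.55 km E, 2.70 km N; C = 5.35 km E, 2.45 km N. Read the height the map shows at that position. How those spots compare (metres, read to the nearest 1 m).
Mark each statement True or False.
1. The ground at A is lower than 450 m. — True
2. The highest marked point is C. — True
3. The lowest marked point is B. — False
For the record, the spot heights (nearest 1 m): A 354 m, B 397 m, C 476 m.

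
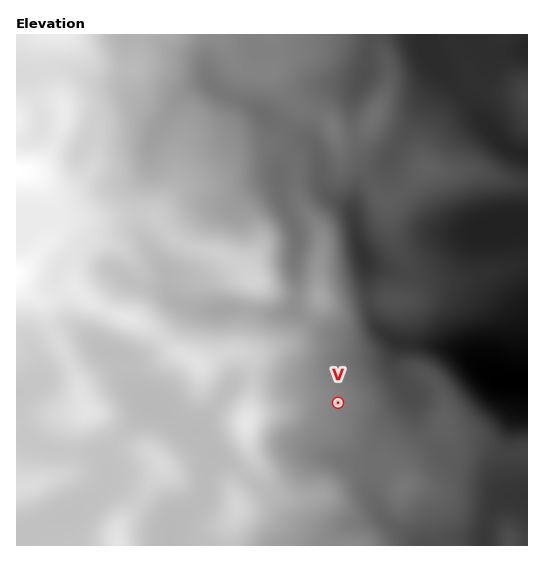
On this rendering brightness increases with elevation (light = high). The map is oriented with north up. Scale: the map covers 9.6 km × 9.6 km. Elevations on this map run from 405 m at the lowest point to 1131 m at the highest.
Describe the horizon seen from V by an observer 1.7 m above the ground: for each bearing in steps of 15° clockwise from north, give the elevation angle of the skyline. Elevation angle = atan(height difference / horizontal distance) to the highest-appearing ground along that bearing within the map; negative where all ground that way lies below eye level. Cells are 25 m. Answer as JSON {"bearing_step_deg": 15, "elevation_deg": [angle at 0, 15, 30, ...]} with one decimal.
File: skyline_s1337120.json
{"bearing_step_deg": 15, "elevation_deg": [0.7, -1.5, -1.6, -3.2, -4.1, -4.2, -3.2, -2.6, -2.5, -1.4, -1.4, -0.4, 1.4, 3.0, 3.8, 5.2, 6.8, 9.1, 8.6, 6.9, 6.9, 5.5, 4.2, 2.2]}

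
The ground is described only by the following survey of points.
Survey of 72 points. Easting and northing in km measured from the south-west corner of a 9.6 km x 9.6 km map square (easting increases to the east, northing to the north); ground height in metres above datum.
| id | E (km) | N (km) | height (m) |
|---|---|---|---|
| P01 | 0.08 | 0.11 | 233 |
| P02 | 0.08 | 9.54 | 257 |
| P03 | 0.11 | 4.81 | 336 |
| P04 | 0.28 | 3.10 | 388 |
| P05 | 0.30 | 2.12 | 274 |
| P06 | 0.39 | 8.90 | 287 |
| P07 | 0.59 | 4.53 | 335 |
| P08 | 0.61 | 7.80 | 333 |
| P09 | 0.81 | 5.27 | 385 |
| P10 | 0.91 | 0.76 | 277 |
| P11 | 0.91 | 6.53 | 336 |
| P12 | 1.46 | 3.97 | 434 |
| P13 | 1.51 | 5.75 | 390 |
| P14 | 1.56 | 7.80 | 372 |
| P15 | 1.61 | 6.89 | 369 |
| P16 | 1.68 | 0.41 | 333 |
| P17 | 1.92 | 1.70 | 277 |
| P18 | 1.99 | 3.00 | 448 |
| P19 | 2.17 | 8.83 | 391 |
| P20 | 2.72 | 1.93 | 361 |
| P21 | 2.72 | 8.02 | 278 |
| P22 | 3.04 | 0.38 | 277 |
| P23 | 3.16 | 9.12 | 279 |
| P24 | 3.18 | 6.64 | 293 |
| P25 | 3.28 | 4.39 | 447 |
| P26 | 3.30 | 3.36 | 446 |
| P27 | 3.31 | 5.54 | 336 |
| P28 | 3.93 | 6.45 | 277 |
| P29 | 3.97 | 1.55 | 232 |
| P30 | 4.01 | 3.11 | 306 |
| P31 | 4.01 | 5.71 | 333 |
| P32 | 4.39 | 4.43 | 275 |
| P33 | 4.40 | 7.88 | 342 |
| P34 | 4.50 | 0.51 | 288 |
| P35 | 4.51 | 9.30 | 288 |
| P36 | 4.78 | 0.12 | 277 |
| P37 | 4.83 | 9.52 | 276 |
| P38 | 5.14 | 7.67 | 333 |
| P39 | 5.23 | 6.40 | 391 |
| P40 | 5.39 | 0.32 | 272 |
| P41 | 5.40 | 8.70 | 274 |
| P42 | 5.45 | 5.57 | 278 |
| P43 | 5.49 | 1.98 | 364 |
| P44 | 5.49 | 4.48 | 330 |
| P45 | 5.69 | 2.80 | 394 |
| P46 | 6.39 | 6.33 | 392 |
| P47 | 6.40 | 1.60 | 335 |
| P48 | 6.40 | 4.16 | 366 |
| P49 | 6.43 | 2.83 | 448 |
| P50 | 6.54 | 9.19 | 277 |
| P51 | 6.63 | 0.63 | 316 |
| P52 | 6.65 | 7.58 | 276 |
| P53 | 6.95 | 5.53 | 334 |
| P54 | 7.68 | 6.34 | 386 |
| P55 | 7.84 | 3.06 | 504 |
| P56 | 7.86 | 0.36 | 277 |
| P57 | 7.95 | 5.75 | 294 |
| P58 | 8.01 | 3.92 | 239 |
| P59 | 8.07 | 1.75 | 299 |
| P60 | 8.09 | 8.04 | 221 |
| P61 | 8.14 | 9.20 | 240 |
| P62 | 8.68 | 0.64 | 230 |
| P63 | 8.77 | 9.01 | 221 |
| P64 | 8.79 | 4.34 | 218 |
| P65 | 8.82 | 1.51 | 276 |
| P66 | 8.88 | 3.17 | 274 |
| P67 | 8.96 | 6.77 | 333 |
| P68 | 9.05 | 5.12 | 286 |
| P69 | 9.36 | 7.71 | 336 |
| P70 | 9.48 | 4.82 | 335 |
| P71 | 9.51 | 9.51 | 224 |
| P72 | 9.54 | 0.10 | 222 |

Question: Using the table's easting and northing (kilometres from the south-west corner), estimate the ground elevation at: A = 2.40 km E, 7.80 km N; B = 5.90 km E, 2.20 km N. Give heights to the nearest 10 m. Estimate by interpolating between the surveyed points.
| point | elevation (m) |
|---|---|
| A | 280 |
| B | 390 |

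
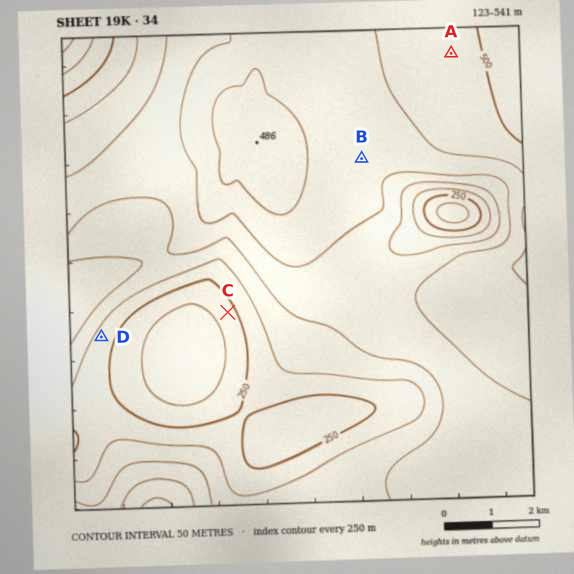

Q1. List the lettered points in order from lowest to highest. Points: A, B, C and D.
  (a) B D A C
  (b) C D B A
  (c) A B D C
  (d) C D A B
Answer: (b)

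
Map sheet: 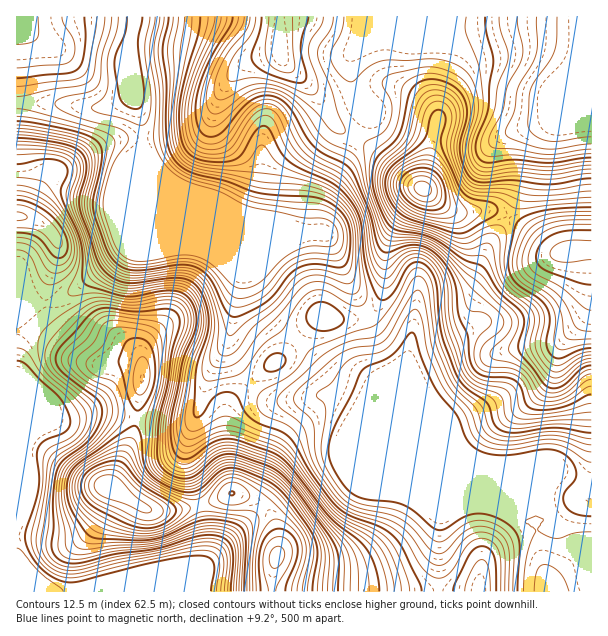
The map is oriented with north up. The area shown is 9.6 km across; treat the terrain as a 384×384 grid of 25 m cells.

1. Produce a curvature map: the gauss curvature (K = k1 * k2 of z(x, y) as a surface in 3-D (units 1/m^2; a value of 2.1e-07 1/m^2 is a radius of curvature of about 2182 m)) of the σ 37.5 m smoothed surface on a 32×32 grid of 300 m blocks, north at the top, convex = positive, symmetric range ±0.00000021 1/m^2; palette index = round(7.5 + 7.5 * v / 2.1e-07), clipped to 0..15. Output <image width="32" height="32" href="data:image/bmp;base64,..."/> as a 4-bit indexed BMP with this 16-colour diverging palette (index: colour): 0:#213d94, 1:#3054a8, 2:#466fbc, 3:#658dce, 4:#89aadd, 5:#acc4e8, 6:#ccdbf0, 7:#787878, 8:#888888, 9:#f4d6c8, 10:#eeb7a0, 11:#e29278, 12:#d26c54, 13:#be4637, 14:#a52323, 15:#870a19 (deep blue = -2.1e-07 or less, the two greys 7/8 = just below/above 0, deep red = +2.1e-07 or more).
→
<image width="32" height="32" href="data:image/bmp;base64,Qk12AgAAAAAAAHYAAAAoAAAAIAAAACAAAAABAAQAAAAAAAACAAATCwAAEwsAABAAAAAAAAAAlD0hAKhUMAC8b0YAzo1lAN2qiQDoxKwA8NvMAHh4eACIiIgAyNb0AKC37gB4kuIAVGzSADdGvgAjI6UAGQqHAHY1h3d4dnZGeIiHdniIiIh2uYiIiMyKuXd3h3d4l4h3WahmZ2itadyFV3d3eqZ3eGdmZp+1dxJqhVd3eHh2d3eGVnePwAhUZ3mod3h2d3eIiXz5VmAPxrl5uXd4d3h3iIhe/Vfuj9iXiIh3iId3d4dzF3UnzHZ3RImIiIh2Z4mWdp1kR4pjaFV4h4iIdneJh3iadSOchGh3d4eIeIiJd2d4mIdmh3d4eId3eHd3aFdmd4h1nYZ4d3iHiIh3Z3qImYaqt4p6h3iYd4d4d32meYtliHeJR3mIh3eId3d4lGuFd3eKiGxVeHd4eIiHhYmHeHd3mmbPZGd4iHZ4h5iZhmd3dTdoy2eIiJh1V4hnZ3Z3dlEHiHZWiHiYVXjaR2qod6e1TfpiN4h3eGdY+UZYqYeW+3uId3eId3y3E7ZXlomIh7iIeIiHd4eN5zR1h2NoiKcV2IiIiGeHiod55wOGZ3dlJ4iHdXl4h4dEr/9Gd3d4eP9phzaGV2Z3Ukynjqd3eHm4FXZMyGh3iGNnEF+meYd3dlZlariJh4l3mVV5l4iHZ3iHiHmXfLd3iJiexWd4h3eHd4l4mGiVZ3eGe4Z4iIiHiHeId5h0d3d3dmdmeIh3h4l5d3aJh5iIh3d3d3h3d4eIeHeHeHeHiHh4h3d3d3eHd4d5d4d3d4d3eHd3iHiI"/>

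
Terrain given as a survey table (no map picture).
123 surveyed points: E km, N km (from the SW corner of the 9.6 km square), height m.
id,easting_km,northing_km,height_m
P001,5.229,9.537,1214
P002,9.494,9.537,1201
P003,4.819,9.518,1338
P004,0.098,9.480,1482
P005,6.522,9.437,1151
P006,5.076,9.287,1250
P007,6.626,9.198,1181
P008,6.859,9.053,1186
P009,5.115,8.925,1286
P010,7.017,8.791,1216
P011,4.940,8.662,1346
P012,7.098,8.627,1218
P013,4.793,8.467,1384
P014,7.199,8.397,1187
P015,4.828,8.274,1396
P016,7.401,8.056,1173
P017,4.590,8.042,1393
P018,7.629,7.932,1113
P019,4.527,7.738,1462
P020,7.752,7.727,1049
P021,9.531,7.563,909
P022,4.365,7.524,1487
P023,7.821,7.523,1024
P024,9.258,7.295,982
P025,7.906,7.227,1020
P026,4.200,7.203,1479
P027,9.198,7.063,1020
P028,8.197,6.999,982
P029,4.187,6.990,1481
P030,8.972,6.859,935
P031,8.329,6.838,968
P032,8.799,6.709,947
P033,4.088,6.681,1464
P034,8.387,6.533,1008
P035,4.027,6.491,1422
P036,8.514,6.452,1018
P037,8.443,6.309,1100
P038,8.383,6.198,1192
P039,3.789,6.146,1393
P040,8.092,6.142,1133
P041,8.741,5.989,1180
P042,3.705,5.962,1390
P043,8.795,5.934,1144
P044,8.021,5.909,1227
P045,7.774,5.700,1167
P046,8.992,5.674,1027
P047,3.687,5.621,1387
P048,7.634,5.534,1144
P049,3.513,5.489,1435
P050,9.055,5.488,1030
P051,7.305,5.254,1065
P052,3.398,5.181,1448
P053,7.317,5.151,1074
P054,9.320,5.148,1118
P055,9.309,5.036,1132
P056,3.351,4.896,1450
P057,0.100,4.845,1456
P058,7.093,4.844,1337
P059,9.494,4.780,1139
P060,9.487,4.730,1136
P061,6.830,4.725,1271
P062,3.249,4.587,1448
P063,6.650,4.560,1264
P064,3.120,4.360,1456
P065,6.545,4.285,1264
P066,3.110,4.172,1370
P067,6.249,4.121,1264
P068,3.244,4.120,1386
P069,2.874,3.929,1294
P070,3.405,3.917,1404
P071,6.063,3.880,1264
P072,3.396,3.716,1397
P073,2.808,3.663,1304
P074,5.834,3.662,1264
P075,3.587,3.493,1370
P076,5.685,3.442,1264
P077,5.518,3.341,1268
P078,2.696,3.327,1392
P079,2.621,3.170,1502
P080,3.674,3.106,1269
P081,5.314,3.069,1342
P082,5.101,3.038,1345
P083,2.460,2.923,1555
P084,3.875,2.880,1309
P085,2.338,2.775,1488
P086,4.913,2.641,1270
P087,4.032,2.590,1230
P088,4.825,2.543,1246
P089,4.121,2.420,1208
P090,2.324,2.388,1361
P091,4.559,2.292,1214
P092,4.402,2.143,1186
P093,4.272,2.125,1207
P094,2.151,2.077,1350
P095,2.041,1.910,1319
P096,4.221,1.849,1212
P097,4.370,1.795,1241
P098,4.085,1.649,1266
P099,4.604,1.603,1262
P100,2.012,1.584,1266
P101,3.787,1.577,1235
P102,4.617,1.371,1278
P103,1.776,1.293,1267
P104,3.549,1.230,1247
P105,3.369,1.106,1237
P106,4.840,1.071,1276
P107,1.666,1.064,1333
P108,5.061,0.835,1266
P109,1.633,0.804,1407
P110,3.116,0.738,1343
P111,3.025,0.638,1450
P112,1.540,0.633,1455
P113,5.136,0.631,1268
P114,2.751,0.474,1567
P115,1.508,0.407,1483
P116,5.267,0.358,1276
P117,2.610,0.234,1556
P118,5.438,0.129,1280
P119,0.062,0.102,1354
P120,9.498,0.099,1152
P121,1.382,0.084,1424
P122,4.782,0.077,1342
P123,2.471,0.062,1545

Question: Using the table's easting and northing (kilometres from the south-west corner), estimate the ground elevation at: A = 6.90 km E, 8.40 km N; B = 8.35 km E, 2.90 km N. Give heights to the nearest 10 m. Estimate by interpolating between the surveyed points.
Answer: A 1250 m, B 1210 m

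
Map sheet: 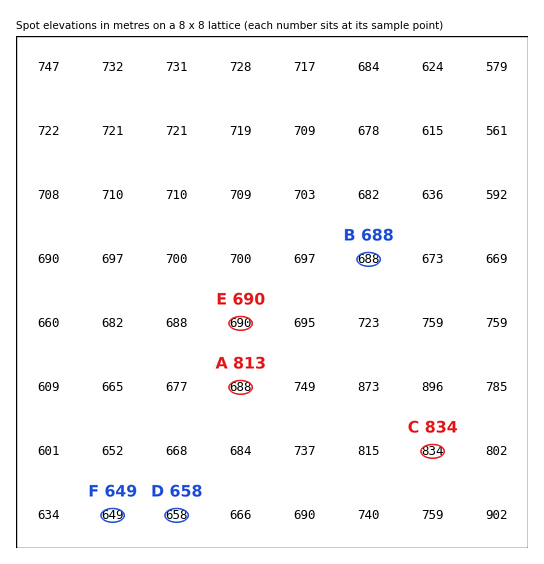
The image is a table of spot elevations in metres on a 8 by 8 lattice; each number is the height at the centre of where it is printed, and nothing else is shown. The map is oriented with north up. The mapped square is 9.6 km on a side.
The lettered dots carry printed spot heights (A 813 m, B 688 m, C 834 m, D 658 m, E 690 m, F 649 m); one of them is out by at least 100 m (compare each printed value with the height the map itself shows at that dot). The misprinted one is A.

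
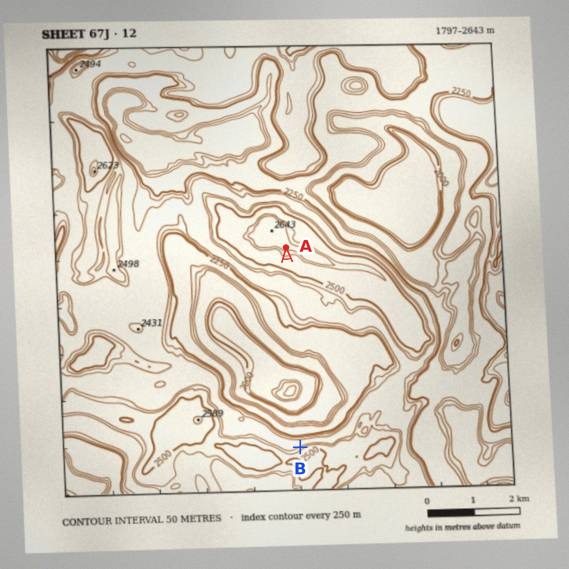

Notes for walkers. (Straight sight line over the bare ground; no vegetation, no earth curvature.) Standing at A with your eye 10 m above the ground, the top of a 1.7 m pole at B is in view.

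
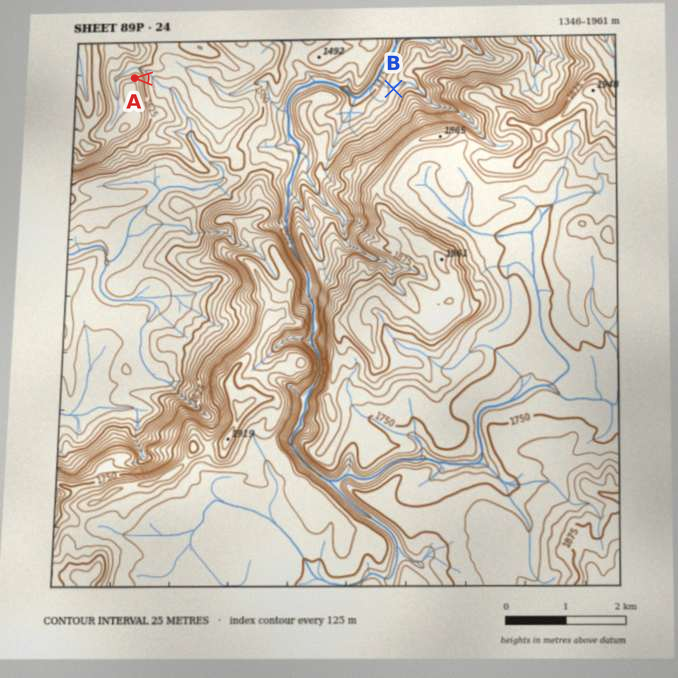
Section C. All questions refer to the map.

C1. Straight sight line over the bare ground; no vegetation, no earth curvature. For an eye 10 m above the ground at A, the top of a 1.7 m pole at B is in view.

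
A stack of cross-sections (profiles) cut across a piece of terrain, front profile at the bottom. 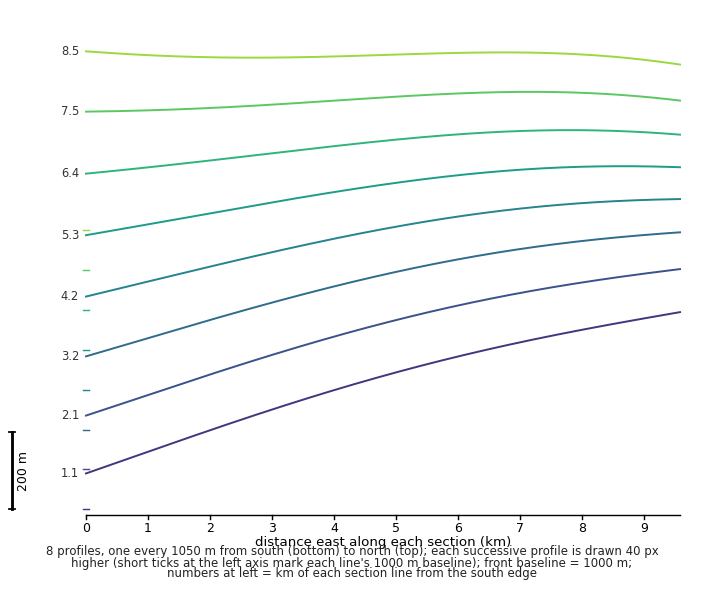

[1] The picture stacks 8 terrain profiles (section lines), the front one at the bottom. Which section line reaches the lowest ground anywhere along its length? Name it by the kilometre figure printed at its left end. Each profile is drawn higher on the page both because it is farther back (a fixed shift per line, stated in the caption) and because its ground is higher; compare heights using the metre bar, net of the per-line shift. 1.1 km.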